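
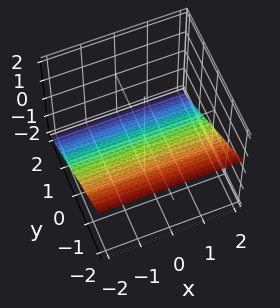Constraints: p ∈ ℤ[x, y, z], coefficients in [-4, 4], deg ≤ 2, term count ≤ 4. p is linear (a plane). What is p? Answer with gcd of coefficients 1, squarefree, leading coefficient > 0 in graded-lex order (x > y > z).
2*y + 3*z + 2

(a) The degree is 1 — the surface is flat (a plane).
(b) Checking where it meets the axes: the surface avoids every integer x-axis point in the box; it meets the y-axis at y = -1 (among the integer gridlines).
(c) Solving for integer coefficients yields p as stated.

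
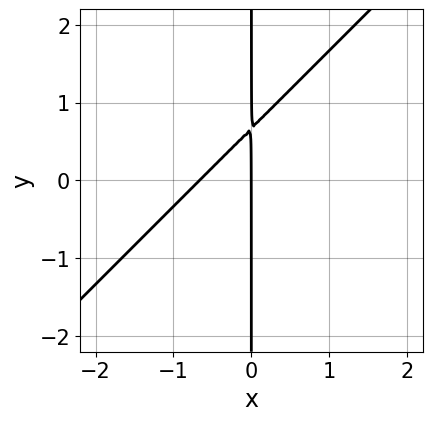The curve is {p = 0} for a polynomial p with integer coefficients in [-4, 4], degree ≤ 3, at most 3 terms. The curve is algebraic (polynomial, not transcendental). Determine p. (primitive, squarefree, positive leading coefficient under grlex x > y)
3*x^2 - 3*x*y + 2*x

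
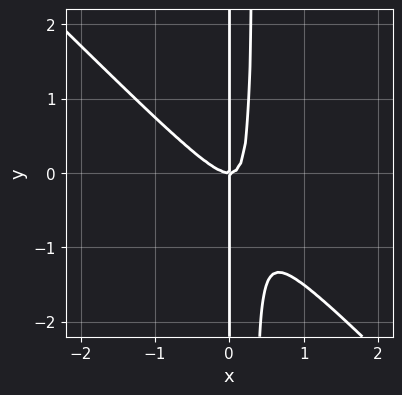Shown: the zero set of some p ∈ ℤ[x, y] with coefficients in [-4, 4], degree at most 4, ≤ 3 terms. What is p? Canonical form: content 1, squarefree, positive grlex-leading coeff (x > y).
1. Degree: the shape is more complex than any degree-2 curve, so deg p = 3.
2. Reading off the gridlines: the visible y-axis segment lies entirely on the curve; it crosses the x-axis at the gridline x = 0.
3. Putting this together gives p.

3*x^3 + 3*x^2*y - x*y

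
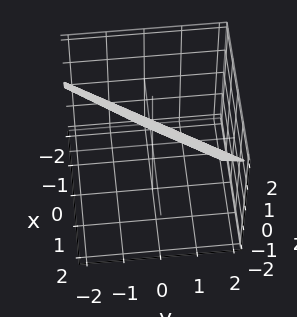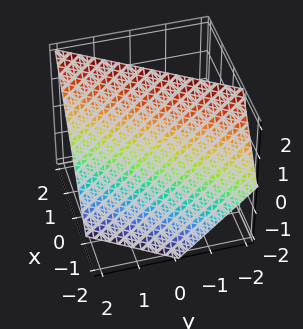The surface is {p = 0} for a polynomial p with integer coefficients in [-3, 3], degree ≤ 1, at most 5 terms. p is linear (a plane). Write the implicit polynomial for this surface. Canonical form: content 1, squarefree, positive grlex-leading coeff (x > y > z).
First, deg p = 1. Every cross-section is a straight line — this is a plane.
Next, from the visible intercepts: it meets the y-axis at y = 1 (among the integer gridlines); it meets the z-axis at z = 1 (among the integer gridlines).
Finally, putting this together gives p.

3*x - 2*y - 2*z + 2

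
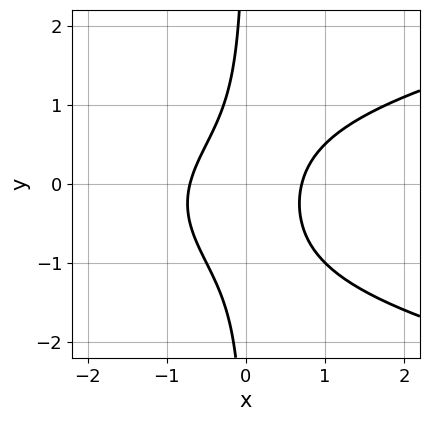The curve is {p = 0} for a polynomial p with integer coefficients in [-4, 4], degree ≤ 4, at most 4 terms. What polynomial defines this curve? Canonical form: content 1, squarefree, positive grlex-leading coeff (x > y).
(a) deg p = 3. No degree-2 curve has this shape.
(b) Observable constraints: the curve avoids every integer y-axis point in the box.
(c) Putting this together gives p.

2*x*y^2 - 2*x^2 + x*y + 1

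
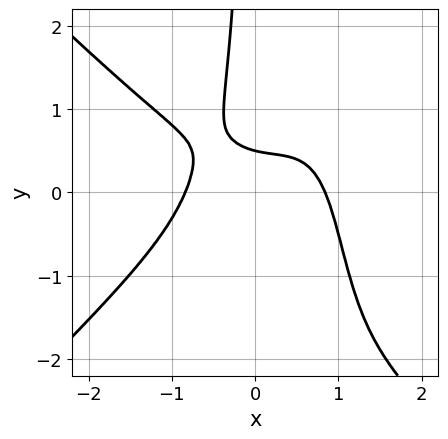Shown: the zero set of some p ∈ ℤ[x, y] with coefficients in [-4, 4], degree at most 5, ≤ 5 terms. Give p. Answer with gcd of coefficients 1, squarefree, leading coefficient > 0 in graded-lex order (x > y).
First, the degree is 4 — the shape is more complex than any degree-3 curve.
Finally, the integer polynomial consistent with all of this is the stated p.

2*x^4 - 2*x^2*y^2 + 2*x*y^2 + 2*y - 1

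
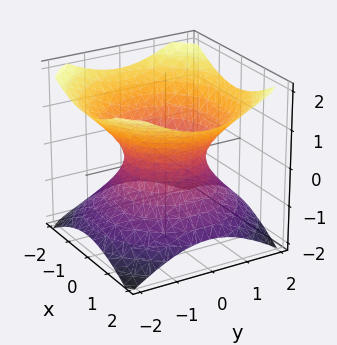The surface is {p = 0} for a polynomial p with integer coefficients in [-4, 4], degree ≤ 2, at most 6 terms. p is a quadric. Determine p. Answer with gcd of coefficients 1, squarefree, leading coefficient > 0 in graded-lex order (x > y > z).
2*x^2 + 2*y^2 - 3*z^2 - 2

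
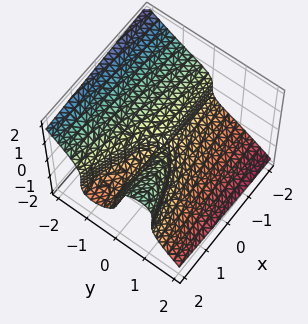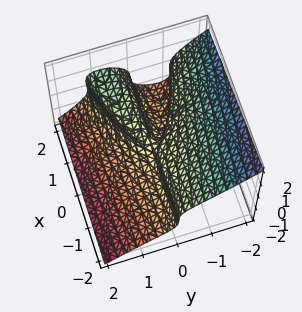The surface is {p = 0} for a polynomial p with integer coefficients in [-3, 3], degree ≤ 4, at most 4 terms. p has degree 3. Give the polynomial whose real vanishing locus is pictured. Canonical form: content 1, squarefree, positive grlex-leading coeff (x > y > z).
3*y^3 - 2*y*z^2 + 3*z^3 - 2*x*y

First, deg p = 3.
Then, reading off the gridlines: it meets the y-axis at y = 0 (among the integer gridlines); the visible x-axis segment lies entirely on the surface.
Finally, matching integer coefficients to the picture gives p.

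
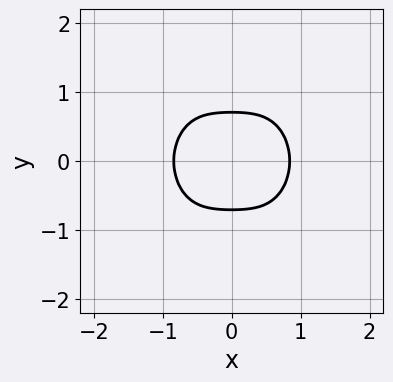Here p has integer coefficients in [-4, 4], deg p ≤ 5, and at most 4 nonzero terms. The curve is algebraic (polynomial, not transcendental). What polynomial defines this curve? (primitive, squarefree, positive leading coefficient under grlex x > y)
1. deg p = 4. A generic line meets the curve in up to 4 points.
2. Symmetries: mirror symmetry x ↦ −x ⇒ only even powers of x; it's symmetric under y → −y, forcing even powers of y.
3. Fitting integer coefficients to these (and the overall shape) gives p.

2*x^4 + x^2*y^2 + 2*y^2 - 1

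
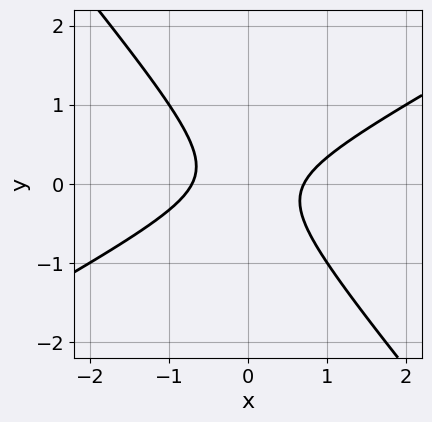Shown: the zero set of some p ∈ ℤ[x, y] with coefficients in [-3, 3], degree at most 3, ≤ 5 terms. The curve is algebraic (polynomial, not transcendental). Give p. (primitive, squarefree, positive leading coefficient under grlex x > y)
First, degree: a generic line meets the curve in up to 2 points, so deg p = 2.
Next, reading off the gridlines: no y-intercept at any integer in the box.
Finally, the integer polynomial consistent with all of this is the stated p.

2*x^2 - 2*x*y - 3*y^2 - 1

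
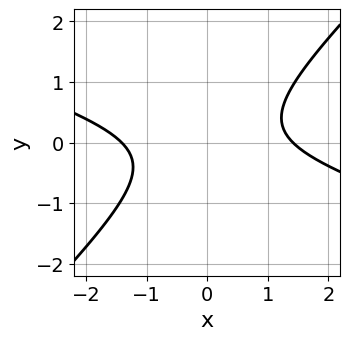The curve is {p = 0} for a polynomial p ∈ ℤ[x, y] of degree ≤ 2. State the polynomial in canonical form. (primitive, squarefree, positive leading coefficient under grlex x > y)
The degree is 2 — no degree-1 curve has this shape.
Against the integer gridlines: no y-intercept at any integer in the box.
These observations pin down the coefficients.

x^2 + 2*x*y - 3*y^2 - 2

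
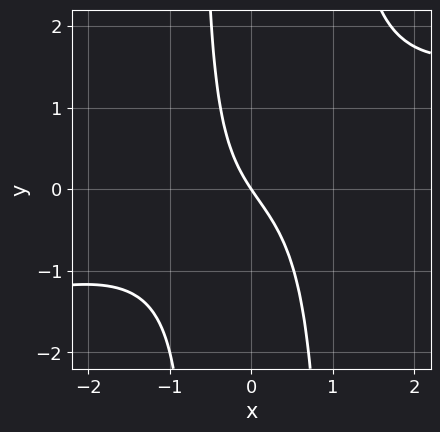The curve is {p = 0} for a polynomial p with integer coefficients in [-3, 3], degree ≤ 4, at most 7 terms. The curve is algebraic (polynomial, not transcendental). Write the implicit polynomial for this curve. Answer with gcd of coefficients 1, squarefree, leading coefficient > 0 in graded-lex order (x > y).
x^3 - 3*x^2*y + x*y + 3*x + 2*y

Degree: the shape is more complex than any degree-2 curve, so deg p = 3.
Checking where it meets the axes: one y-axis crossing is at y = 0; it crosses the x-axis at the gridline x = 0.
Solving for integer coefficients yields p as stated.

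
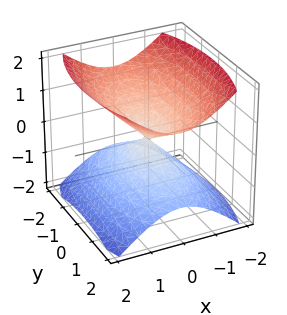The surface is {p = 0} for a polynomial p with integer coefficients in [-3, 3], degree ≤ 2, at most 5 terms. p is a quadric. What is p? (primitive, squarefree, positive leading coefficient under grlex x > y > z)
I count 2 distinct pieces. Treating them together as one polynomial.
The degree is 2 — a double cone through the origin; a quadric.
Symmetries: it's symmetric under y → −y, forcing even powers of y; it's symmetric under x → −x, forcing even powers of x; mirror symmetry z ↦ −z ⇒ only even powers of z.
From the visible intercepts: one x-axis crossing is at x = 0; it meets the z-axis at z = 0 (among the integer gridlines); it meets the y-axis at y = 0 (among the integer gridlines).
Solving for integer coefficients yields p as stated.

3*x^2 + y^2 - 3*z^2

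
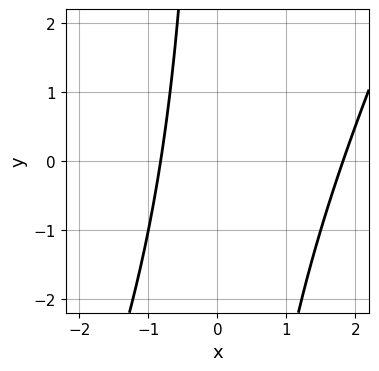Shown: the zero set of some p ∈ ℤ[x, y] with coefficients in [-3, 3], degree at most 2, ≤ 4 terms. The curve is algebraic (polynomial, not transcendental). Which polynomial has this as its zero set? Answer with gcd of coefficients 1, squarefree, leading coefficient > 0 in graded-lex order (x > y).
2*x^2 - x*y - 2*x - 3

The degree is 2 — no degree-1 curve has this shape.
From the axis intercepts and sections: no y-intercept at any integer in the box.
Assembling these constraints gives the stated polynomial.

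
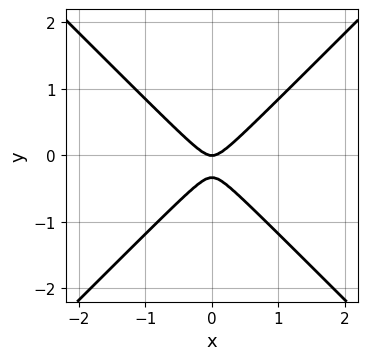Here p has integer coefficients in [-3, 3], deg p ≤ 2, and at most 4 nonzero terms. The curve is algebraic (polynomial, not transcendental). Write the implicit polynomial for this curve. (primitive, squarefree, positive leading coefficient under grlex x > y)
3*x^2 - 3*y^2 - y

(a) Degree: the shape is more complex than any degree-1 curve, so deg p = 2.
(b) Symmetries: the x ↦ −x reflection is a symmetry, so x appears only in even powers.
(c) From the axis intercepts and sections: it crosses the x-axis at the gridline x = 0; it crosses the y-axis at the gridline y = 0.
(d) Putting this together gives p.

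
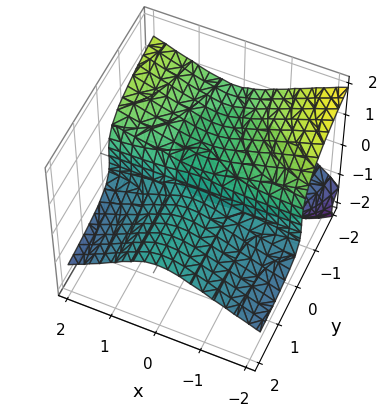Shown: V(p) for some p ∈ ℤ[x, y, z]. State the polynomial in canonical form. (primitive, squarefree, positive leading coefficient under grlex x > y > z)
2*x^2*y - x*y*z - 3*y*z^2 + 3*z^3 + 3*y*z

(a) There are 2 components.
(b) The degree is 3 — the shape is more complex than any degree-2 surface.
(c) From the visible intercepts: the visible x-axis segment lies entirely on the surface; the visible y-axis segment lies entirely on the surface; it crosses the z-axis at the gridline z = 0.
(d) The integer polynomial consistent with all of this is the stated p.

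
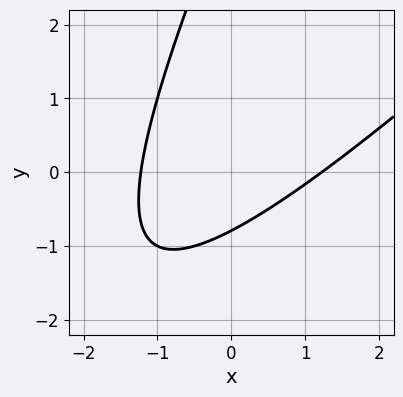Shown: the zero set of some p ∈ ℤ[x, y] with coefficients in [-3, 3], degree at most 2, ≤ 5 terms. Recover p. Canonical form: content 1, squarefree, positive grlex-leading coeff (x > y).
2*x^2 - 3*x*y + y^2 - 3*y - 3

Degree: the shape is more complex than any degree-1 curve, so deg p = 2.
Matching integer coefficients to the picture gives p.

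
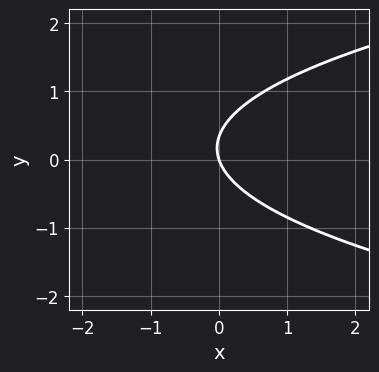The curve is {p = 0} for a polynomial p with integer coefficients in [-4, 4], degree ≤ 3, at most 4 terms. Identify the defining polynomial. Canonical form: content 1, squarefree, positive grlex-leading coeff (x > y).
1. The degree is 2 — no degree-1 curve has this shape.
2. From the axis intercepts and sections: one y-axis crossing is at y = 0; it crosses the x-axis at the gridline x = 0.
3. Assembling these constraints gives the stated polynomial.

3*y^2 - 3*x - y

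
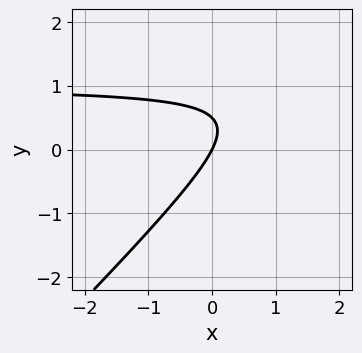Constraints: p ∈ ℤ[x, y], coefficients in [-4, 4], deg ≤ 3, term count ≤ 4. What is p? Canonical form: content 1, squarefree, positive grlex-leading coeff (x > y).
First, degree: the shape is more complex than any degree-1 curve, so deg p = 2.
Then, from the axis intercepts and sections: one y-axis crossing is at y = 0; it meets the x-axis at x = 0 (among the integer gridlines).
Finally, putting this together gives p.

2*x*y - 2*y^2 - 2*x + y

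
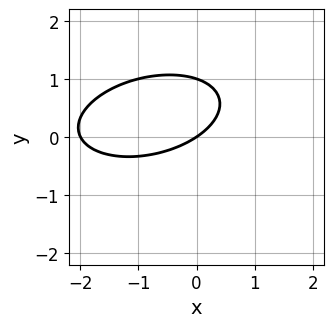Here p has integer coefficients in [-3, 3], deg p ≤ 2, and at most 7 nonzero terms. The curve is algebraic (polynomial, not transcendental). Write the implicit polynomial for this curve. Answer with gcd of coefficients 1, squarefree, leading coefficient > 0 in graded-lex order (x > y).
(a) Degree: a generic line meets the curve in up to 2 points, so deg p = 2.
(b) From the visible intercepts: the y-axis gridline crossings are at y ∈ {0, 1}; among the integer gridlines, it crosses the x-axis at x ∈ {-2, 0}.
(c) Matching integer coefficients to the picture gives p.

x^2 - x*y + 3*y^2 + 2*x - 3*y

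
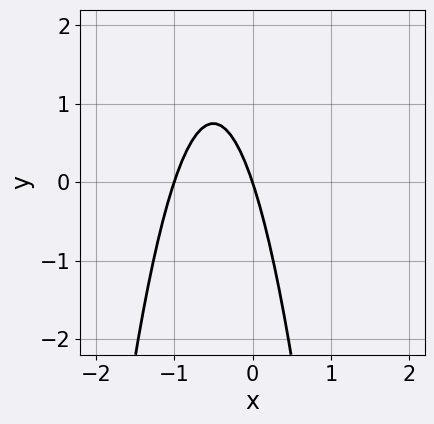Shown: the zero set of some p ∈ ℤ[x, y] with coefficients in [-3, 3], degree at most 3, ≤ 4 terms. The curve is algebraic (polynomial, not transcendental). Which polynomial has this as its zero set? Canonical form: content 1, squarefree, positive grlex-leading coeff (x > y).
1. The degree is 2 — no degree-1 curve has this shape.
2. Reading off the gridlines: it meets the y-axis at y = 0 (among the integer gridlines); among the integer gridlines, it crosses the x-axis at x ∈ {-1, 0}.
3. Together with the visible shape, these determine p as stated.

3*x^2 + 3*x + y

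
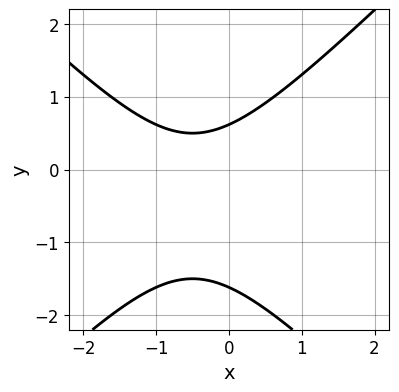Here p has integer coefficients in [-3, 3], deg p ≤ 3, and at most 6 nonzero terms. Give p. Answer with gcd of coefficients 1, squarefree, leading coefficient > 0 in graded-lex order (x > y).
x^2 - y^2 + x - y + 1

(a) The degree is 2 — no degree-1 curve has this shape.
(b) Observable constraints: no x-intercept at any integer in the box.
(c) Solving for integer coefficients yields p as stated.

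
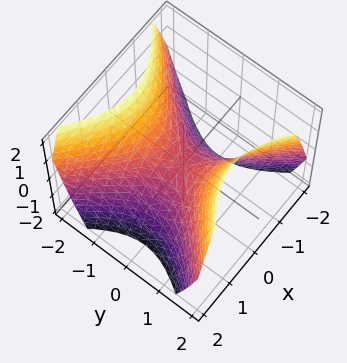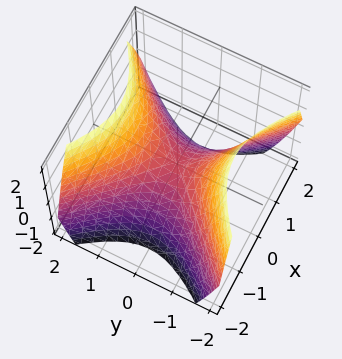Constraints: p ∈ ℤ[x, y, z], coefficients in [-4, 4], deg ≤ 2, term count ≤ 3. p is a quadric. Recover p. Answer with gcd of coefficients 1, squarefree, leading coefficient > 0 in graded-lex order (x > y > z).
1. Degree: a saddle surface; a quadric, so deg p = 2.
2. Symmetries: the y ↦ −y reflection is a symmetry, so y appears only in even powers; it's symmetric under x → −x, forcing even powers of x.
3. From the visible intercepts: it crosses the y-axis at the gridline y = 0; it meets the z-axis at z = 0 (among the integer gridlines); one x-axis crossing is at x = 0.
4. Fitting integer coefficients to these (and the overall shape) gives p.

x^2 - y^2 + z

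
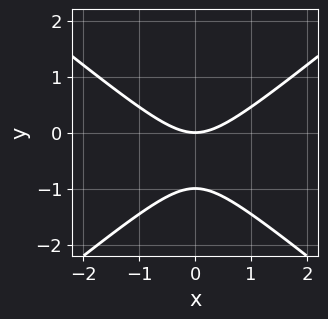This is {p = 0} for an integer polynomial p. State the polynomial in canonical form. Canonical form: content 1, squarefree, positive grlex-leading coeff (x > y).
2*x^2 - 3*y^2 - 3*y

First, deg p = 2. A generic line meets the curve in up to 2 points.
Next, symmetries: the x ↦ −x reflection is a symmetry, so x appears only in even powers.
Then, against the integer gridlines: it meets the x-axis at x = 0 (among the integer gridlines); the y-axis gridline crossings are at y ∈ {-1, 0}.
Finally, the integer polynomial consistent with all of this is the stated p.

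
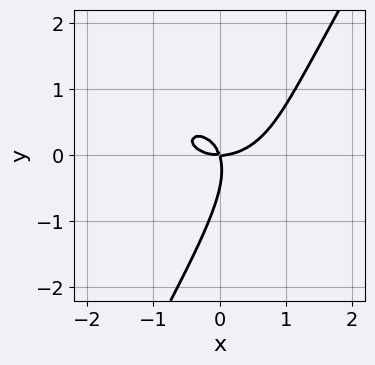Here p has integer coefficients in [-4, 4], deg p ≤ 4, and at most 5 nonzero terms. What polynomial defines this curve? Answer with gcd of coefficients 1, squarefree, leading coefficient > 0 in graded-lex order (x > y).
2*x^3 + 3*x*y^2 - 2*y^3 - 3*x*y - y^2

1. The degree is 3 — no degree-2 curve has this shape.
2. Checking where it meets the axes: it meets the y-axis at y = 0 (among the integer gridlines); it meets the x-axis at x = 0 (among the integer gridlines).
3. Solving for integer coefficients yields p as stated.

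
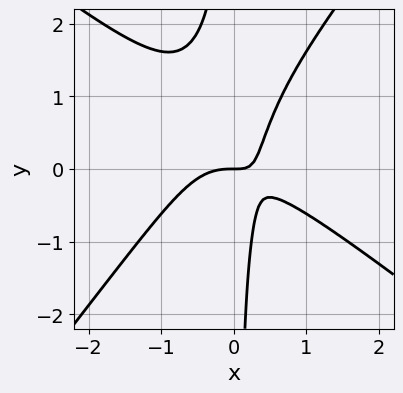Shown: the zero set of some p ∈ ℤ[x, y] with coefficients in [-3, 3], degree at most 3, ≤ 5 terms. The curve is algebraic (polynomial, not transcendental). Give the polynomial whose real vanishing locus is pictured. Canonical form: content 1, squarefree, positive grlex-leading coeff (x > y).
(a) deg p = 3. The shape is more complex than any degree-2 curve.
(b) Reading off the gridlines: it crosses the y-axis at the gridline y = 0; it crosses the x-axis at the gridline x = 0.
(c) These observations pin down the coefficients.

2*x^3 + x^2*y - 2*x*y^2 + 2*x*y - y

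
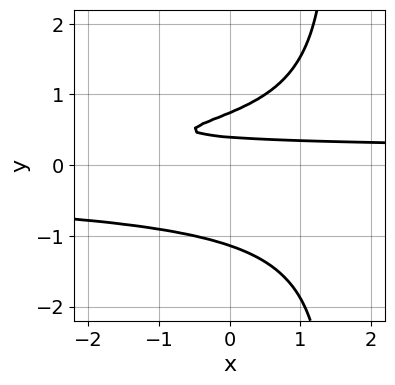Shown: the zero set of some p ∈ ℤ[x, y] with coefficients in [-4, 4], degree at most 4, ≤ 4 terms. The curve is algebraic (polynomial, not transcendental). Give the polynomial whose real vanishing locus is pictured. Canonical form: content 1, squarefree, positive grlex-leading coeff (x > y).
First, deg p = 4. A generic line meets the curve in up to 4 points.
Then, checking where it meets the axes: it misses every integer gridline on the x-axis.
Finally, putting this together gives p.

2*x*y^3 - 3*y^3 + 3*y - 1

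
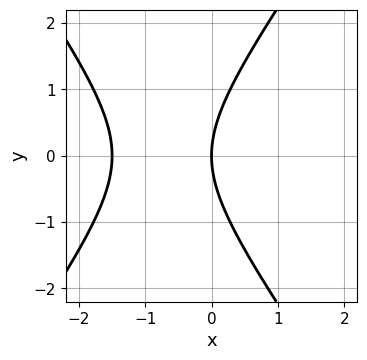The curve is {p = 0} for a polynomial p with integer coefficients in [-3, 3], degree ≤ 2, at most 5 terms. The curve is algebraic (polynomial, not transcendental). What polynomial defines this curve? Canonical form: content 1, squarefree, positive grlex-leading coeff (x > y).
2*x^2 - y^2 + 3*x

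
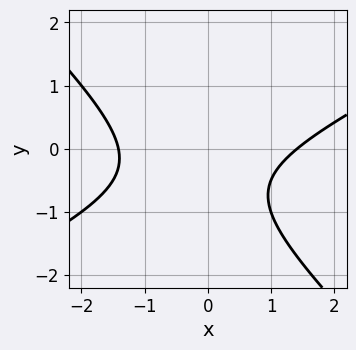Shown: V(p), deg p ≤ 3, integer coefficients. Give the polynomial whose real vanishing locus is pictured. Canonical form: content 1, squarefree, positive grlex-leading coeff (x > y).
x^2 - x*y - 2*y^2 - 2*y - 2

First, the degree is 2 — the shape is more complex than any degree-1 curve.
Next, observable constraints: it misses every integer gridline on the y-axis.
Finally, assembling these constraints gives the stated polynomial.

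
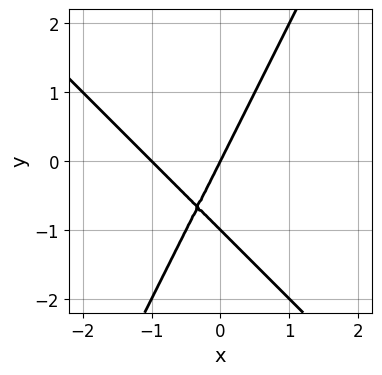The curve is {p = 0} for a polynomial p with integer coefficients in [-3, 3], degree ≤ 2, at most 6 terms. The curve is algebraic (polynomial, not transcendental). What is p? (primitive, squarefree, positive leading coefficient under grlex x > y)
2*x^2 + x*y - y^2 + 2*x - y

(a) The degree is 2 — the shape is more complex than any degree-1 curve.
(b) From the axis intercepts and sections: among the integer gridlines, it crosses the y-axis at y ∈ {-1, 0}; the x-axis gridline crossings are at x ∈ {-1, 0}.
(c) Matching integer coefficients to the picture gives p.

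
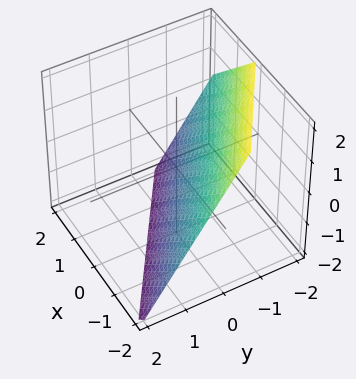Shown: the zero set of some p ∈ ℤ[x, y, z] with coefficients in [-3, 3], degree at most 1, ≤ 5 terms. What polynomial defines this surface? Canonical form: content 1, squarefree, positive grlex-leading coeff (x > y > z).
2*x + 3*y + 2*z + 2

First, degree: the surface is flat (a plane), so deg p = 1.
Then, against the integer gridlines: one x-axis crossing is at x = -1; it crosses the z-axis at the gridline z = -1.
Finally, assembling these constraints gives the stated polynomial.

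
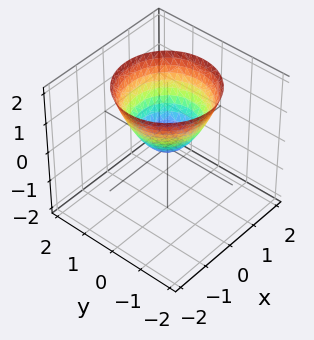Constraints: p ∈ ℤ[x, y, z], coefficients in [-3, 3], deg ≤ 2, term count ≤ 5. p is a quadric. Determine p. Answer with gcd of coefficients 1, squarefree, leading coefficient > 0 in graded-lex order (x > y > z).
Degree: a single bowl opening along one axis; a quadric, so deg p = 2.
By symmetry, every cross-section ⟂ z is a circle, so x, y appear only via x² + y².
Reading off the gridlines: it crosses the y-axis at the gridline y = 0; one z-axis crossing is at z = 0; it meets the x-axis at x = 0 (among the integer gridlines).
The integer polynomial consistent with all of this is the stated p.

x^2 + y^2 - z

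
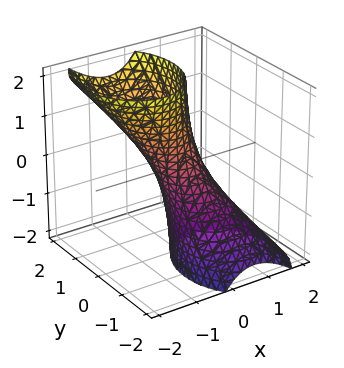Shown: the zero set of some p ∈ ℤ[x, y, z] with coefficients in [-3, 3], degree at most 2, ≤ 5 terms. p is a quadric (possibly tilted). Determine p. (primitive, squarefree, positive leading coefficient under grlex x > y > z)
3*x^2 + 2*x*z + 2*y^2 - 2*y*z - 1

First, deg p = 2.
Then, from the axis intercepts and sections: the surface avoids every integer z-axis point in the box.
Finally, assembling these constraints gives the stated polynomial.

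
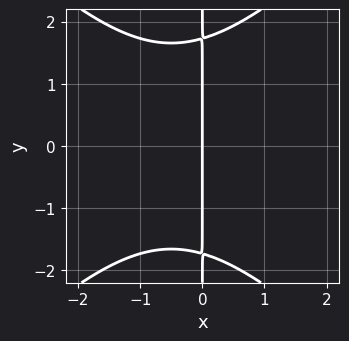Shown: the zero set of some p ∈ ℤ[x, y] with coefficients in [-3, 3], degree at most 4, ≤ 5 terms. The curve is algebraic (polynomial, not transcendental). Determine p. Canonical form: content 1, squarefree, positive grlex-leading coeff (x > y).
x^3 - x*y^2 + x^2 + 3*x

1. deg p = 3.
2. Symmetries: it's symmetric under y → −y, forcing even powers of y.
3. From the visible intercepts: one x-axis crossing is at x = 0; every point of the y-axis in the box is on the curve.
4. Fitting integer coefficients to these (and the overall shape) gives p.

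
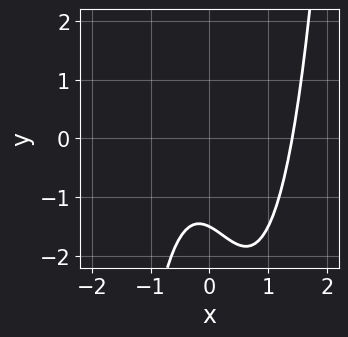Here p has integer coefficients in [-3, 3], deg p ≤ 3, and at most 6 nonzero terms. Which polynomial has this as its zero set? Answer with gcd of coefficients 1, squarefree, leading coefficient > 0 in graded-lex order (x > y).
3*x^3 - 2*x^2 - x - 2*y - 3

1. deg p = 3. The shape is more complex than any degree-2 curve.
2. Solving for integer coefficients yields p as stated.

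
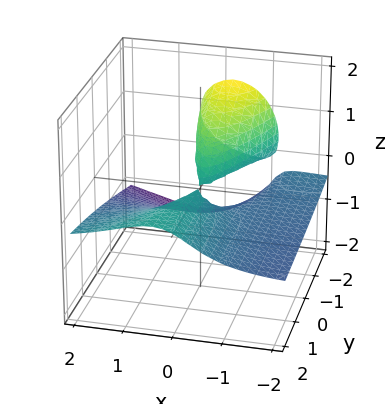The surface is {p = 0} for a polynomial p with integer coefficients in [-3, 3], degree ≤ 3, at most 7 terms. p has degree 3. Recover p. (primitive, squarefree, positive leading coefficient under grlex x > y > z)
3*x^2*z + 2*z^3 + 2*x^2 - x*y + 2*y*z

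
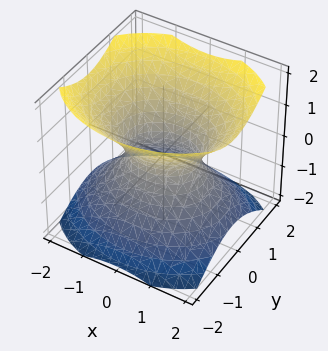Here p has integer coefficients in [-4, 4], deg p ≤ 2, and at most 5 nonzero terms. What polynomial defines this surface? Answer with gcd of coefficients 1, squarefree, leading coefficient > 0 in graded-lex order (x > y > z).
2*x^2 + 3*y^2 - 3*z^2 - 2

(a) The degree is 2 — an hourglass — one-sheet hyperboloid; a quadric.
(b) Symmetries: the y ↦ −y reflection is a symmetry, so y appears only in even powers; mirror symmetry z ↦ −z ⇒ only even powers of z; it's symmetric under x → −x, forcing even powers of x.
(c) From the visible intercepts: it misses every integer gridline on the z-axis; the x-axis gridline crossings are at x ∈ {-1, 1}.
(d) These observations pin down the coefficients.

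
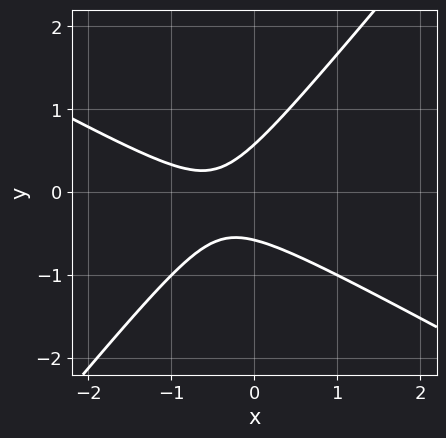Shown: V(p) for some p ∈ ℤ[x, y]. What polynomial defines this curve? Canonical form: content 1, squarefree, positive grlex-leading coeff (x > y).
Degree: a generic line meets the curve in up to 2 points, so deg p = 2.
Observable constraints: it misses every integer gridline on the x-axis.
Fitting integer coefficients to these (and the overall shape) gives p.

2*x^2 + 2*x*y - 3*y^2 + 2*x + 1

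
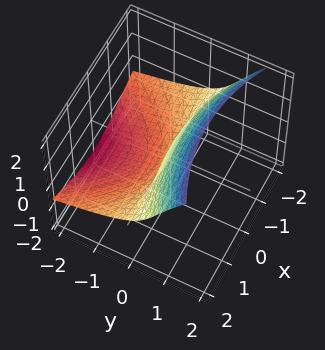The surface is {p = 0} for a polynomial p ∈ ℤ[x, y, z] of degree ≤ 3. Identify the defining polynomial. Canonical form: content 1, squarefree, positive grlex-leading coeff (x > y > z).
x^2*z - 2*y*z^2 + 2*z^3 - 3*y*z - 3*y

Degree: a generic line meets the surface in up to 3 points, so deg p = 3.
Observable constraints: it crosses the z-axis at the gridline z = 0; it crosses the y-axis at the gridline y = 0.
Together with the visible shape, these determine p as stated. Check: (1, 0, 0) on the x-axis lies on the surface, and p(1, 0, 0) = 0. ✓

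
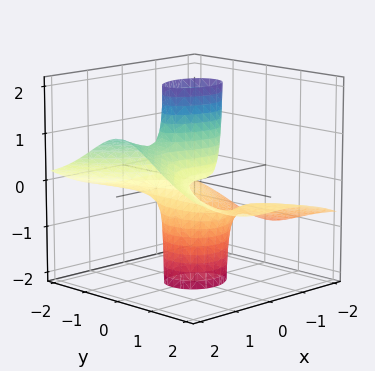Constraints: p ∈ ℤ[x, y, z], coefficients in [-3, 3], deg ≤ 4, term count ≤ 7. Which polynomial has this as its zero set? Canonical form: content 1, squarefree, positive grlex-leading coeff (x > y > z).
The degree is 3 — the shape is more complex than any degree-2 surface.
From the axis intercepts and sections: it crosses the z-axis at the gridline z = 0; it meets the x-axis at x = 0 (among the integer gridlines); it crosses the y-axis at the gridline y = 0.
Putting this together gives p.

x^3 - 2*x^2*z - 3*y^2*z - y^2 + z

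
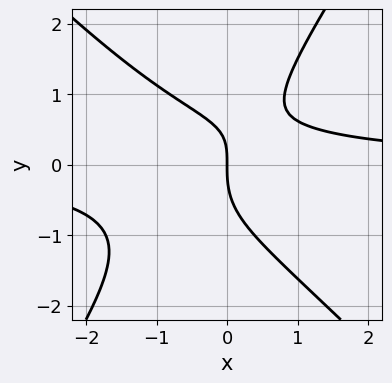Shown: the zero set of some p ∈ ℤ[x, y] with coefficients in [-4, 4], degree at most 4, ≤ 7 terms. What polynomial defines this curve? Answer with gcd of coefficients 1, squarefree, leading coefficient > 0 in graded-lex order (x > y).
3*x^2*y + x*y^2 - 2*y^3 + 2*x*y - 3*x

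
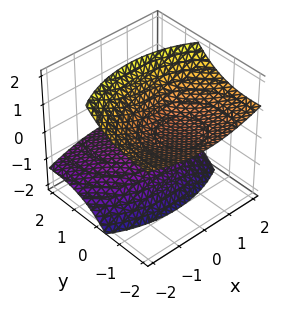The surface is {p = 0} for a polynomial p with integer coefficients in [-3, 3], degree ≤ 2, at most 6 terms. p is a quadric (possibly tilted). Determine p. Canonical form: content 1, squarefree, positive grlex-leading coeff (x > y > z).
x^2 + y^2 + 3*y*z - 2*z^2 + 2

First, I count 2 distinct pieces. Treating them together as one polynomial.
Next, degree: no degree-1 surface has this shape, so deg p = 2.
Next, reading off the gridlines: among the integer gridlines, it crosses the z-axis at z ∈ {-1, 1}; the surface avoids every integer y-axis point in the box; no x-intercept at any integer in the box.
Finally, solving for integer coefficients yields p as stated.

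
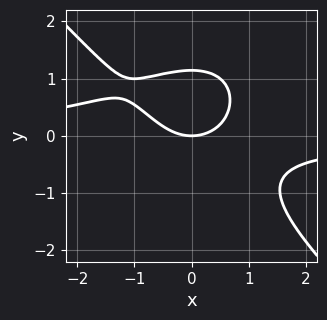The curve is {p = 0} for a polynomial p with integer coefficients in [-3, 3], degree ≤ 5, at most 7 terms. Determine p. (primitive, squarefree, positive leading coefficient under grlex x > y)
2*x^3*y + 2*y^4 + x^2*y + 2*x^2 - 3*y

The degree is 4 — a generic line meets the curve in up to 4 points.
From the axis intercepts and sections: one x-axis crossing is at x = 0; it meets the y-axis at y = 0 (among the integer gridlines).
Assembling these constraints gives the stated polynomial.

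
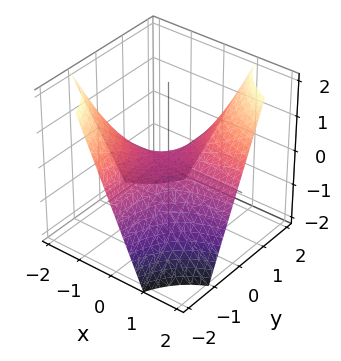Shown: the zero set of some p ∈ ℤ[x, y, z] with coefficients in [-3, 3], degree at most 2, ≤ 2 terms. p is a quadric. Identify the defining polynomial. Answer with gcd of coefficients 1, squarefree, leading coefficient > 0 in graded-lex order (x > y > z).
1. deg p = 2. A hyperbolic paraboloid; a quadric.
2. From the visible intercepts: every point of the y-axis in the box is on the surface; every point of the x-axis in the box is on the surface; it meets the z-axis at z = 0 (among the integer gridlines).
3. Putting this together gives p.

x*y - z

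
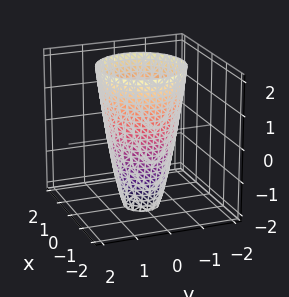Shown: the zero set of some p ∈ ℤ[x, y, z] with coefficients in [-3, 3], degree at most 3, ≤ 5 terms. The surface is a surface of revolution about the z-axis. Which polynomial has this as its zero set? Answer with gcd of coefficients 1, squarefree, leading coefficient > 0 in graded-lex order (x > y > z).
1. The degree is 2 — a generic line meets the surface in up to 2 points.
2. Symmetries: the surface is invariant under rotation about z: p = q(x² + y², z).
3. Observable constraints: the x-axis gridline crossings are at x ∈ {-1, 1}; it misses every integer gridline on the z-axis.
4. Fitting integer coefficients to these (and the overall shape) gives p. Check: (0, 1, 0) on the y-axis lies on the surface, and p(0, 1, 0) = 0. ✓

3*x^2 + 3*y^2 - z - 3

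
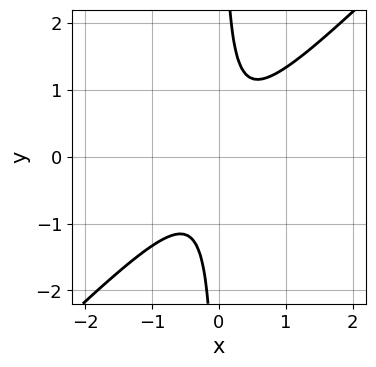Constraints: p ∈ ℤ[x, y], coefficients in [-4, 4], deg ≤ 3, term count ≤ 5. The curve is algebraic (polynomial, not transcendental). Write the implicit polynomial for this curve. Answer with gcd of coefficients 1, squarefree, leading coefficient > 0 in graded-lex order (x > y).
deg p = 2. The shape is more complex than any degree-1 curve.
Observable constraints: it misses every integer gridline on the x-axis; no y-intercept at any integer in the box.
The integer polynomial consistent with all of this is the stated p.

3*x^2 - 3*x*y + 1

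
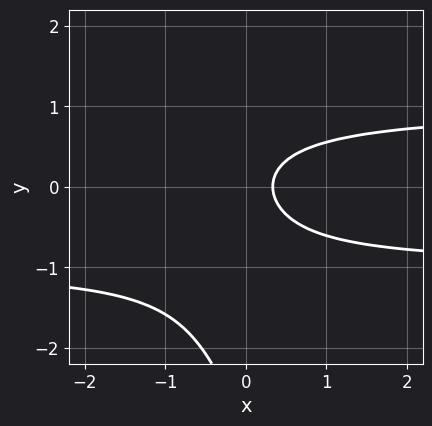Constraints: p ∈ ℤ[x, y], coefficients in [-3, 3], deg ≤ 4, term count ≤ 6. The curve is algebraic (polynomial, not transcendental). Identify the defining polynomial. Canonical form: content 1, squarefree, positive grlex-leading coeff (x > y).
3*x*y^2 + y^3 + 3*y^2 - 3*x + 1

First, deg p = 3. The shape is more complex than any degree-2 curve.
Then, from the axis intercepts and sections: the curve avoids every integer y-axis point in the box.
Finally, solving for integer coefficients yields p as stated.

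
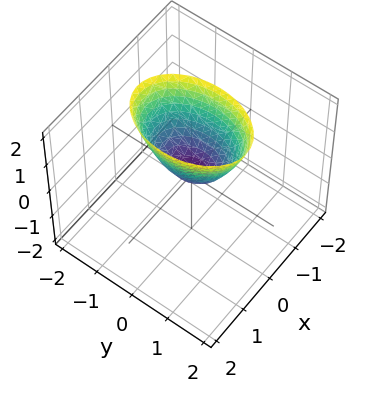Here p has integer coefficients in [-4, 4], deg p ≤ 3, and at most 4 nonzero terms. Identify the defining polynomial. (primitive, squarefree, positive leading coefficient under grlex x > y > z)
(a) Degree: a paraboloid; a quadric, so deg p = 2.
(b) Symmetries: mirror symmetry x ↦ −x ⇒ only even powers of x; mirror symmetry y ↦ −y ⇒ only even powers of y.
(c) From the visible intercepts: it meets the z-axis at z = 0 (among the integer gridlines); it meets the y-axis at y = 0 (among the integer gridlines); one x-axis crossing is at x = 0.
(d) Solving for integer coefficients yields p as stated.

2*x^2 + y^2 - z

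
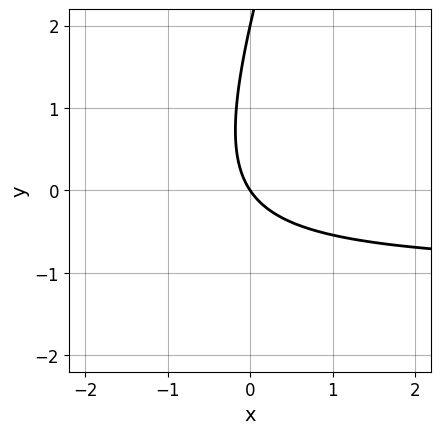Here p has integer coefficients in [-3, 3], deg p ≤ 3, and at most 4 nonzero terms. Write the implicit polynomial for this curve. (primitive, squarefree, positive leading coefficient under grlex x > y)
3*x*y - y^2 + 3*x + 2*y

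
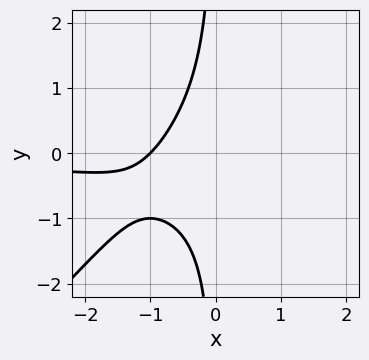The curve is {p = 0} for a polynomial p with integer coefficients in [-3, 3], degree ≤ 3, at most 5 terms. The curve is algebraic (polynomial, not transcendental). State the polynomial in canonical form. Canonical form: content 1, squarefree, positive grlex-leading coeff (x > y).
x^2*y - x*y^2 - x - 1

deg p = 3.
Checking where it meets the axes: it misses every integer gridline on the y-axis; it crosses the x-axis at the gridline x = -1.
These observations pin down the coefficients.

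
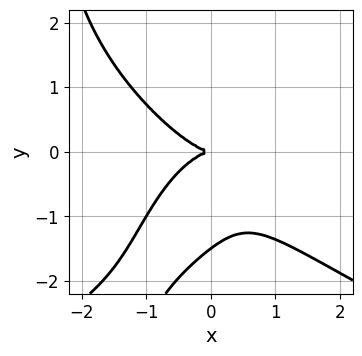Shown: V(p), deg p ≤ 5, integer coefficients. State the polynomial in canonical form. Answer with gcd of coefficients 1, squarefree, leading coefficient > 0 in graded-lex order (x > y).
x*y^3 + 2*x^3 + 2*y^3 + 3*y^2

1. The degree is 4 — no degree-3 curve has this shape.
2. Reading off the gridlines: it meets the x-axis at x = 0 (among the integer gridlines); it meets the y-axis at y = 0 (among the integer gridlines).
3. These observations pin down the coefficients.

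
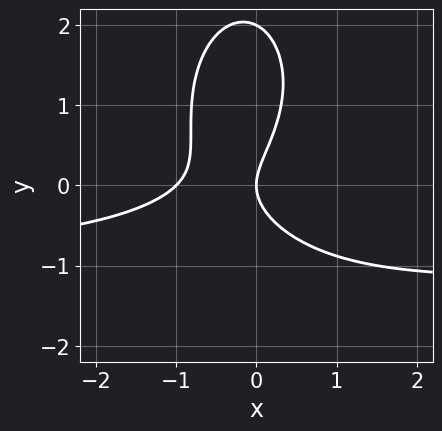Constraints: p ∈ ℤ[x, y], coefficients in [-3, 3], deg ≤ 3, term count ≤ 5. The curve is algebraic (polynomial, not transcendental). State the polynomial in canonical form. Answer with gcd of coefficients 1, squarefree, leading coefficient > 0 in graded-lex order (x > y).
First, degree: no degree-2 curve has this shape, so deg p = 3.
Then, from the visible intercepts: among the integer gridlines, it crosses the y-axis at y ∈ {0, 2}; the x-axis gridline crossings are at x ∈ {-1, 0}.
Finally, assembling these constraints gives the stated polynomial.

2*x^2*y + y^3 + 2*x^2 - 2*y^2 + 2*x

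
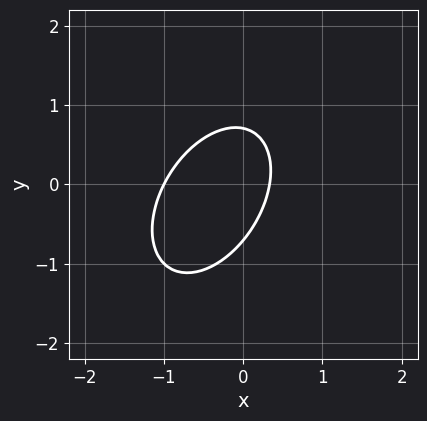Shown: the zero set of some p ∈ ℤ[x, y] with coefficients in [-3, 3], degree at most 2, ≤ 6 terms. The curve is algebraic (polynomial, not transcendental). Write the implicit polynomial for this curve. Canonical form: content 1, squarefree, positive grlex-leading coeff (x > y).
3*x^2 - 2*x*y + 2*y^2 + 2*x - 1

Degree: the shape is more complex than any degree-1 curve, so deg p = 2.
Observable constraints: it meets the x-axis at x = -1 (among the integer gridlines).
Solving for integer coefficients yields p as stated.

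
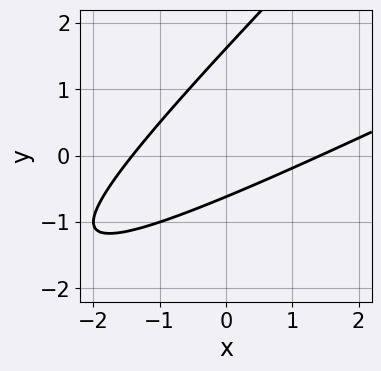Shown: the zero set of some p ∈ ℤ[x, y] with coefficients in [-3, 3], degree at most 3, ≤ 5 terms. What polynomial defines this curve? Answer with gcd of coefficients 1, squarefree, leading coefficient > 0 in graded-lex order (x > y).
x^2 - 3*x*y + 2*y^2 - 2*y - 2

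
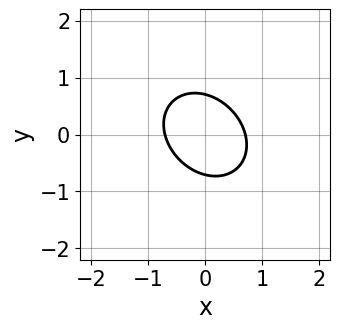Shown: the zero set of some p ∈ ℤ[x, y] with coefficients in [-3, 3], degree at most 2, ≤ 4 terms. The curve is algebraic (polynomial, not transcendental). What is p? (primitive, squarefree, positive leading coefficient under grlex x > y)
2*x^2 + x*y + 2*y^2 - 1

1. deg p = 2. The shape is more complex than any degree-1 curve.
2. Solving for integer coefficients yields p as stated.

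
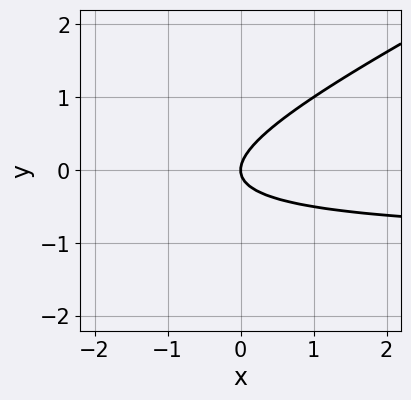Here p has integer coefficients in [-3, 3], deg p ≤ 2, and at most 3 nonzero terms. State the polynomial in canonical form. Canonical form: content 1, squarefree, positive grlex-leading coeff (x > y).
x*y - 2*y^2 + x

(a) The degree is 2 — a generic line meets the curve in up to 2 points.
(b) From the visible intercepts: it meets the x-axis at x = 0 (among the integer gridlines); one y-axis crossing is at y = 0.
(c) These observations pin down the coefficients.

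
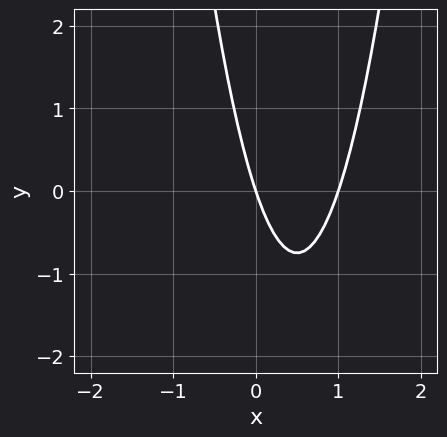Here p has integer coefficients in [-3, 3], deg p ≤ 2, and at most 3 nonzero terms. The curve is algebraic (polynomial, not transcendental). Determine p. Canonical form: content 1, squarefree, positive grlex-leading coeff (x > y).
(a) Degree: no degree-1 curve has this shape, so deg p = 2.
(b) Observable constraints: it crosses the y-axis at the gridline y = 0; among the integer gridlines, it crosses the x-axis at x ∈ {0, 1}.
(c) Assembling these constraints gives the stated polynomial.

3*x^2 - 3*x - y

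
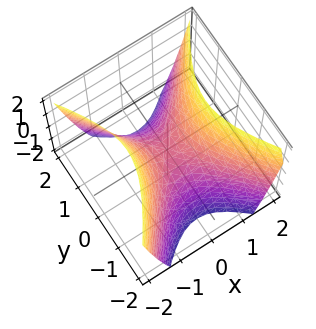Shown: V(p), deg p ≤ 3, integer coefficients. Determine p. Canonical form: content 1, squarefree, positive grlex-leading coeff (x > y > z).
3*x^2 - 2*y^2 - 2*z

First, degree: a hyperbolic paraboloid; a quadric, so deg p = 2.
Then, symmetries: mirror symmetry x ↦ −x ⇒ only even powers of x; the y ↦ −y reflection is a symmetry, so y appears only in even powers.
Next, observable constraints: one z-axis crossing is at z = 0; it crosses the x-axis at the gridline x = 0.
Finally, assembling these constraints gives the stated polynomial.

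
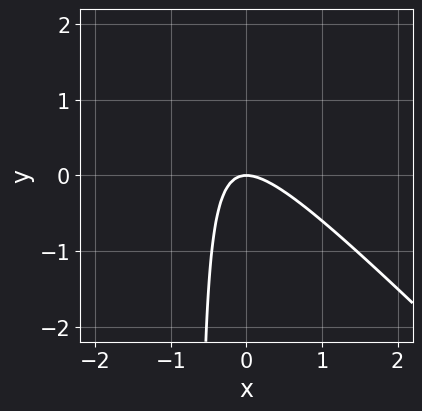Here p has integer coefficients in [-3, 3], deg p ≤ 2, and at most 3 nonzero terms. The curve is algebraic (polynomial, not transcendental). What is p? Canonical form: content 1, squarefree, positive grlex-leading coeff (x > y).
3*x^2 + 3*x*y + 2*y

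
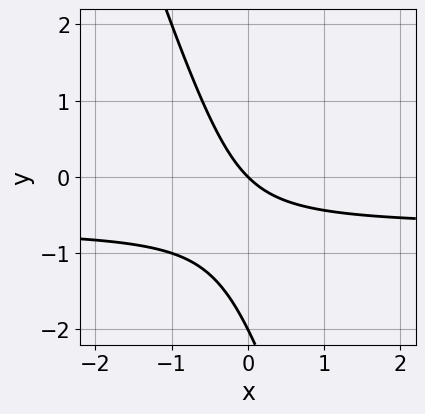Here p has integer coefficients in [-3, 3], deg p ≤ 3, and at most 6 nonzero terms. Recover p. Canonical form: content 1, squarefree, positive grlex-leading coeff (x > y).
(a) deg p = 2.
(b) Against the integer gridlines: one x-axis crossing is at x = 0; the y-axis gridline crossings are at y ∈ {-2, 0}.
(c) The integer polynomial consistent with all of this is the stated p.

3*x*y + y^2 + 2*x + 2*y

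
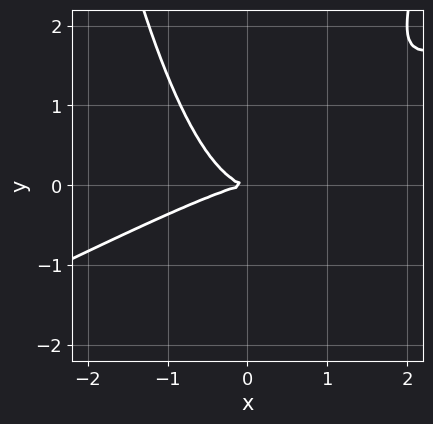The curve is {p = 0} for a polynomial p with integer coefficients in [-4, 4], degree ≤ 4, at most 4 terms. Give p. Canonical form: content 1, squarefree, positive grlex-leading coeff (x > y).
deg p = 3.
Checking where it meets the axes: it meets the x-axis at x = 0 (among the integer gridlines); it meets the y-axis at y = 0 (among the integer gridlines).
Together with the visible shape, these determine p as stated.

x^3 - 2*x^2*y + 2*y^2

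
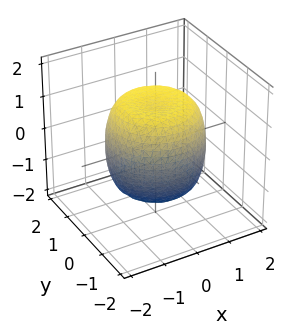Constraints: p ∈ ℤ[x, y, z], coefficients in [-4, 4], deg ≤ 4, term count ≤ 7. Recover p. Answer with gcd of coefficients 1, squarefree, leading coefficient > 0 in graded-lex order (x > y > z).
2*x^4 + 4*x^2*y^2 + 2*y^4 - 2*x^2 - 2*y^2 + 2*z^2 - 3

The degree is 4 — no degree-3 surface has this shape.
Symmetries: rotational symmetry about the z-axis ⇒ p depends on x, y only through x² + y².
Checking where it meets the axes: a circular section at z = 0 has radius between 1 and 2.
Assembling these constraints gives the stated polynomial.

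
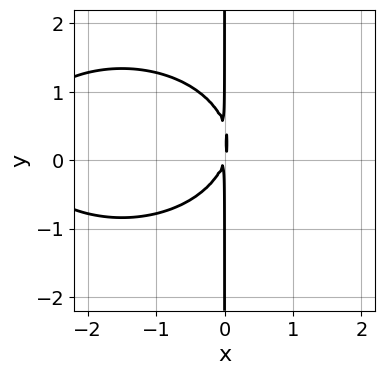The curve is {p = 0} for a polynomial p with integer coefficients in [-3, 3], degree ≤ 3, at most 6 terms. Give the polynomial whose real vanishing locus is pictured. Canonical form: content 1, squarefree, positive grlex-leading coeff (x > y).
Degree: no degree-2 curve has this shape, so deg p = 3.
From the visible intercepts: the visible y-axis segment lies entirely on the curve.
Together with the visible shape, these determine p as stated.

x^3 + 2*x*y^2 + 3*x^2 - x*y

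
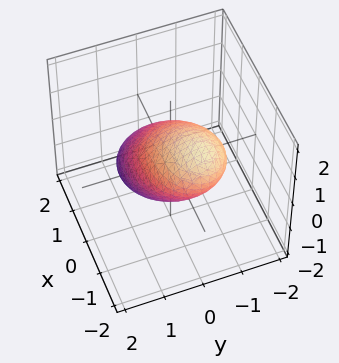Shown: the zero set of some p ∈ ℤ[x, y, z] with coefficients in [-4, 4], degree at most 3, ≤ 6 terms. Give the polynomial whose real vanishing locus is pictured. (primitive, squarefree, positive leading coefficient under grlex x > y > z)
2*x^2 + 3*x*z + 3*y^2 + 2*y*z + 3*z^2 - 3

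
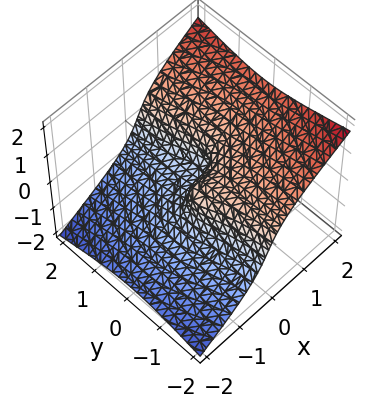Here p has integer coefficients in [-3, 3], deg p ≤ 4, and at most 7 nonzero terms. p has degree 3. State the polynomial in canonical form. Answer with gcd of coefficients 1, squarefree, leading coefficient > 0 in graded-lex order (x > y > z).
(a) The degree is 3 — the shape is more complex than any degree-2 surface.
(b) From the visible intercepts: it crosses the y-axis at the gridline y = 0; it crosses the x-axis at the gridline x = 0; it meets the z-axis at z = 0 (among the integer gridlines).
(c) These observations pin down the coefficients.

x^3 + 2*x*y^2 - y^2*z - 3*z^3 - y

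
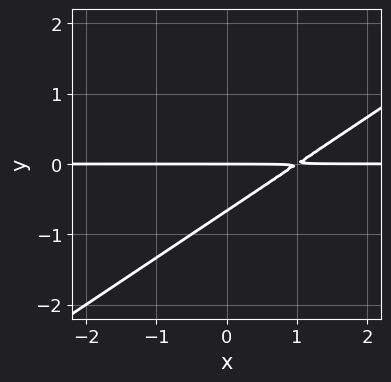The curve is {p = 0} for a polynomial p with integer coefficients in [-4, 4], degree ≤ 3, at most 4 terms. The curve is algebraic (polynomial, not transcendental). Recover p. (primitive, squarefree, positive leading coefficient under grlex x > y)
(a) deg p = 2. No degree-1 curve has this shape.
(b) Against the integer gridlines: the visible x-axis segment lies entirely on the curve; it crosses the y-axis at the gridline y = 0.
(c) Solving for integer coefficients yields p as stated.

2*x*y - 3*y^2 - 2*y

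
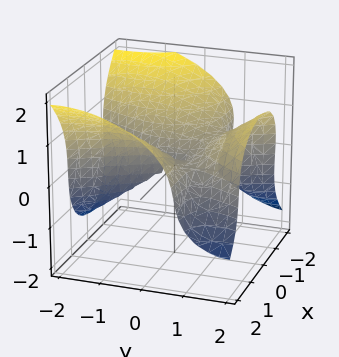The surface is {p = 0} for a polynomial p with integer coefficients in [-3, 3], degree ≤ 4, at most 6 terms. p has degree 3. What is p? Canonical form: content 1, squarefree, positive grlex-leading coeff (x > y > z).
1. The degree is 3 — the shape is more complex than any degree-2 surface.
2. Against the integer gridlines: it meets the x-axis at x = 0 (among the integer gridlines); it meets the z-axis at z = 0 (among the integer gridlines); it crosses the y-axis at the gridline y = 0.
3. Assembling these constraints gives the stated polynomial.

3*x^2*y - y^3 + 3*z^3 - 2*x^2 + x*z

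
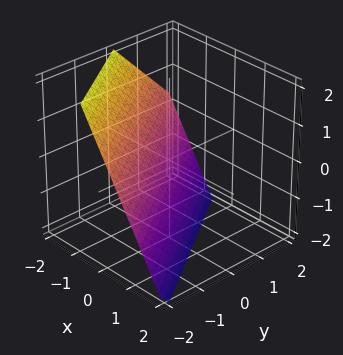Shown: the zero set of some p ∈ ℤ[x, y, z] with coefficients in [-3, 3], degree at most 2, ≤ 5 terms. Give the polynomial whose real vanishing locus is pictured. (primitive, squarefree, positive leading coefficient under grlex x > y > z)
1. Degree: the surface is flat (a plane), so deg p = 1.
2. Against the integer gridlines: one z-axis crossing is at z = -1; it meets the y-axis at y = -1 (among the integer gridlines).
3. These observations pin down the coefficients.

3*x + 2*y + 2*z + 2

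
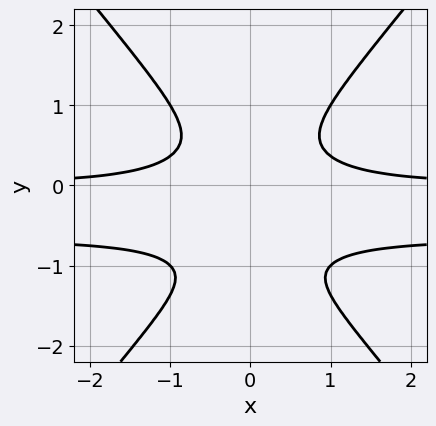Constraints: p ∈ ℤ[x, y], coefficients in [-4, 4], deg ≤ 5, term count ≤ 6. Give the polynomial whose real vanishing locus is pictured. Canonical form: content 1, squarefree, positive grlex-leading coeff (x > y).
3*x^2*y^2 - 2*y^4 + 2*x^2*y - 2*y^3 - 1

Degree: the shape is more complex than any degree-3 curve, so deg p = 4.
Symmetries: mirror symmetry x ↦ −x ⇒ only even powers of x.
Reading off the gridlines: it misses every integer gridline on the y-axis; no x-intercept at any integer in the box.
Together with the visible shape, these determine p as stated.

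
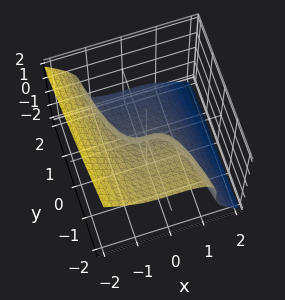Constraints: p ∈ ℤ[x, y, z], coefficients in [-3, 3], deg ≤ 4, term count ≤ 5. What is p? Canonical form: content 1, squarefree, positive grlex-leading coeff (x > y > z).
x^3 + z^3 + y

First, the degree is 3 — a generic line meets the surface in up to 3 points.
Next, from the axis intercepts and sections: it crosses the y-axis at the gridline y = 0; it crosses the x-axis at the gridline x = 0.
Finally, these observations pin down the coefficients.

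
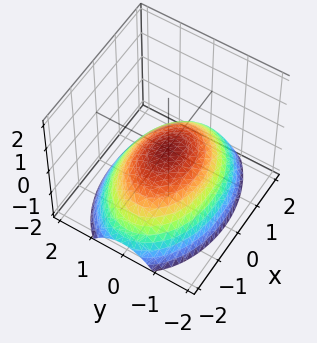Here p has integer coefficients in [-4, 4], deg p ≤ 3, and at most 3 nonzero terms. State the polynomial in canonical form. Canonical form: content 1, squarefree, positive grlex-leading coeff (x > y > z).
The degree is 2 — a paraboloid; a quadric.
Symmetries: mirror symmetry x ↦ −x ⇒ only even powers of x; it's symmetric under y → −y, forcing even powers of y.
Observable constraints: it crosses the z-axis at the gridline z = 0; it meets the x-axis at x = 0 (among the integer gridlines); it crosses the y-axis at the gridline y = 0.
Putting this together gives p.

x^2 + 2*y^2 + 3*z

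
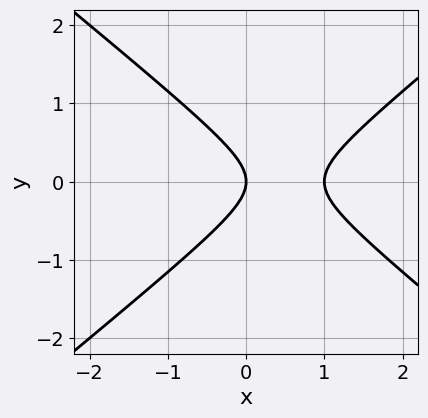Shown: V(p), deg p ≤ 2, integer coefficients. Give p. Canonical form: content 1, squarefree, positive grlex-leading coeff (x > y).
1. The degree is 2 — the shape is more complex than any degree-1 curve.
2. Symmetries: mirror symmetry y ↦ −y ⇒ only even powers of y.
3. Reading off the gridlines: it meets the y-axis at y = 0 (among the integer gridlines); among the integer gridlines, it crosses the x-axis at x ∈ {0, 1}.
4. Fitting integer coefficients to these (and the overall shape) gives p.

2*x^2 - 3*y^2 - 2*x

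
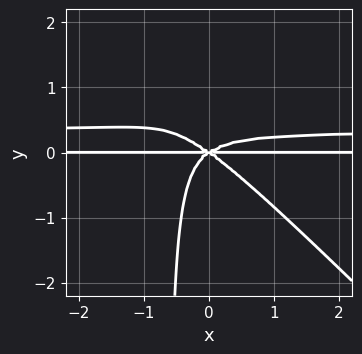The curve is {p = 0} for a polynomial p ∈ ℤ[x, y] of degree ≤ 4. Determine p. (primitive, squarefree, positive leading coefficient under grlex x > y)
The degree is 4 — the shape is more complex than any degree-3 curve.
Checking where it meets the axes: one y-axis crossing is at y = 0; every point of the x-axis in the box is on the curve.
Solving for integer coefficients yields p as stated.

3*x^2*y^2 + 3*x*y^3 - x^2*y + 2*y^3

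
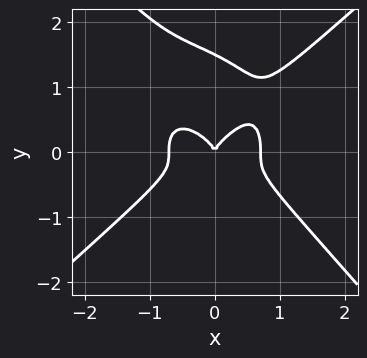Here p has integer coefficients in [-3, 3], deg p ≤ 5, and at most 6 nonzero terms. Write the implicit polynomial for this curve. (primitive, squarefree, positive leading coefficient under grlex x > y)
2*x^4 - x*y^3 - 2*y^4 + 3*y^3 - x^2

1. The degree is 4 — a generic line meets the curve in up to 4 points.
2. Reading off the gridlines: one y-axis crossing is at y = 0; one x-axis crossing is at x = 0.
3. Matching integer coefficients to the picture gives p.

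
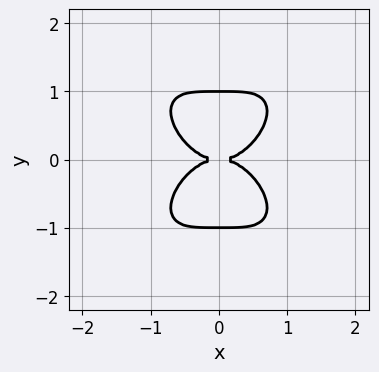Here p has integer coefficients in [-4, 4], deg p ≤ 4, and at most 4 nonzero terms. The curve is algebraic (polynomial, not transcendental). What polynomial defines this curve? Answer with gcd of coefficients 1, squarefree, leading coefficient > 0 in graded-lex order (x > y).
x^4 + y^4 - y^2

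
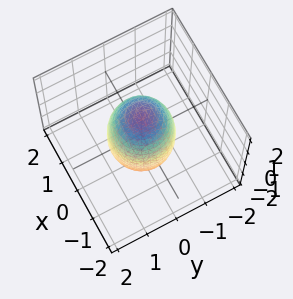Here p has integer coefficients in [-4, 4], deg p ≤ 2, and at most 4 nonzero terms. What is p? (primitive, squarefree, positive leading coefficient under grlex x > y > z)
3*x^2 + 3*y^2 + z^2 - 3

Degree: a closed, bounded, convex surface; a quadric, so deg p = 2.
Symmetries: rotational symmetry about the z-axis ⇒ p depends on x, y only through x² + y²; it's symmetric under z → −z, forcing even powers of z.
Observable constraints: among the integer gridlines, it crosses the y-axis at y ∈ {-1, 1}; the x-axis gridline crossings are at x ∈ {-1, 1}; a circular section at z = -1 has radius between 0 and 1.
Assembling these constraints gives the stated polynomial.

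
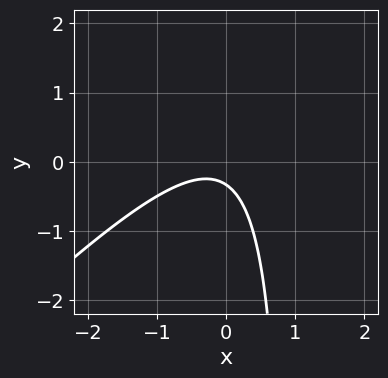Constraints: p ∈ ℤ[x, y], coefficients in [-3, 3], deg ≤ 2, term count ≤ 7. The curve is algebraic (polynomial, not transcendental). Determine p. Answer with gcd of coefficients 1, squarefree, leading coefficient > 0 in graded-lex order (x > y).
3*x^2 - 3*x*y + x + 3*y + 1

First, degree: no degree-1 curve has this shape, so deg p = 2.
Next, from the visible intercepts: it misses every integer gridline on the x-axis.
Finally, solving for integer coefficients yields p as stated.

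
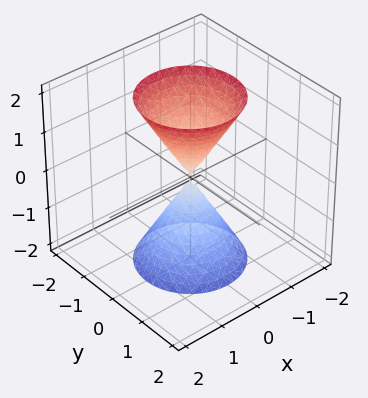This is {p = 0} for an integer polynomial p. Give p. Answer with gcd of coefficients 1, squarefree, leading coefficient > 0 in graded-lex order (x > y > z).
3*x^2 + 3*y^2 - z^2

(a) There are 2 components.
(b) deg p = 2.
(c) By symmetry, the z-axis is an axis of rotation, so x and y enter only as x² + y²; the z ↦ −z reflection is a symmetry, so z appears only in even powers.
(d) Checking where it meets the axes: it meets the y-axis at y = 0 (among the integer gridlines); a circular section at z = 2 has radius between 1 and 2; it crosses the x-axis at the gridline x = 0; one z-axis crossing is at z = 0.
(e) These observations pin down the coefficients.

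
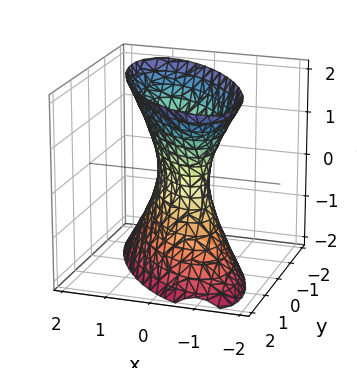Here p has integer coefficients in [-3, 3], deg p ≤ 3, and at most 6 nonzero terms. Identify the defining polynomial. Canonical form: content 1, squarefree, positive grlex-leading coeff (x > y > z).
3*x^2 + 3*x*y + 2*y^2 - z^2 - 1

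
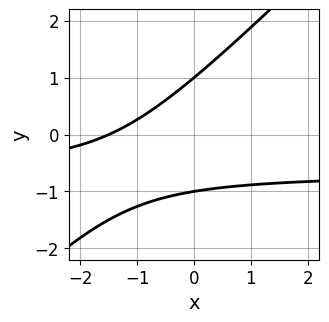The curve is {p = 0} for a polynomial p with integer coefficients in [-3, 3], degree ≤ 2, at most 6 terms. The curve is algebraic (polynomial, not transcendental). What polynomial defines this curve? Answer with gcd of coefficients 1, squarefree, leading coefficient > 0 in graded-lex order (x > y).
3*x*y - 3*y^2 + 2*x + 3

First, the degree is 2 — a generic line meets the curve in up to 2 points.
Then, from the visible intercepts: among the integer gridlines, it crosses the y-axis at y ∈ {-1, 1}.
Finally, matching integer coefficients to the picture gives p.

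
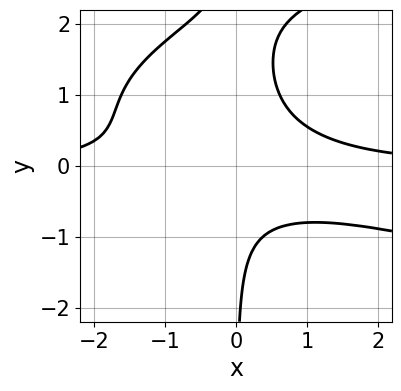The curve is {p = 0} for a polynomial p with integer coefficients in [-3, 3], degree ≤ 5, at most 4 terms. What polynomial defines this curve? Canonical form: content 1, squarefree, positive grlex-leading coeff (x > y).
x*y^3 - x^2*y - 2*x*y^2 + 1

First, degree: the shape is more complex than any degree-3 curve, so deg p = 4.
Next, reading off the gridlines: no x-intercept at any integer in the box; the curve avoids every integer y-axis point in the box.
Finally, solving for integer coefficients yields p as stated.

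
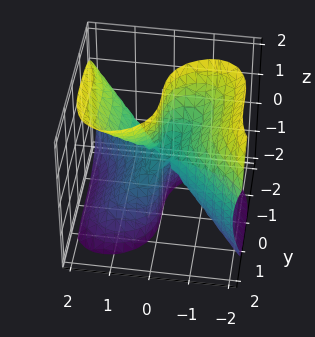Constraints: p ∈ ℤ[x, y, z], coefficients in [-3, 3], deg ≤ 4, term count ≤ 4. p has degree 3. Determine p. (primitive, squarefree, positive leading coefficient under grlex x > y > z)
x^3 - x*z^2 + y^3

1. Degree: a generic line meets the surface in up to 3 points, so deg p = 3.
2. Checking where it meets the axes: one x-axis crossing is at x = 0; the visible z-axis segment lies entirely on the surface; one y-axis crossing is at y = 0.
3. Together with the visible shape, these determine p as stated.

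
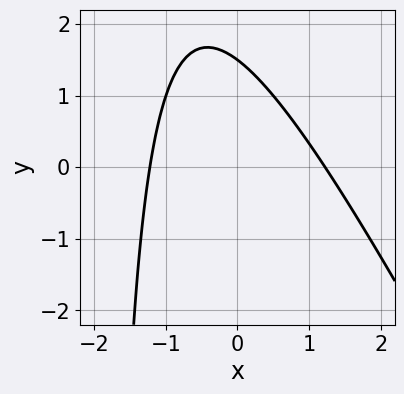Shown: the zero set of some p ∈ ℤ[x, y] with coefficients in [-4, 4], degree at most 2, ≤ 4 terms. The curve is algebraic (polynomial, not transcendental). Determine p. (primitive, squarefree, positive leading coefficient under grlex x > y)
First, the degree is 2 — no degree-1 curve has this shape.
Finally, solving for integer coefficients yields p as stated.

2*x^2 + x*y + 2*y - 3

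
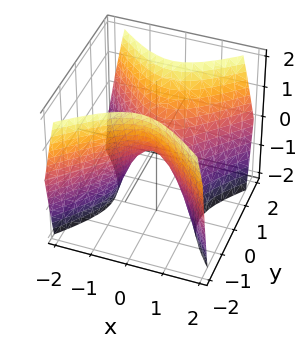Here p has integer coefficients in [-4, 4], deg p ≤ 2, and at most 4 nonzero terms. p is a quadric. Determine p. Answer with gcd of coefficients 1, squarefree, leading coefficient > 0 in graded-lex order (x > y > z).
(a) Degree: a saddle surface; a quadric, so deg p = 2.
(b) Symmetries: the y ↦ −y reflection is a symmetry, so y appears only in even powers; mirror symmetry x ↦ −x ⇒ only even powers of x.
(c) Observable constraints: it crosses the z-axis at the gridline z = 0; it meets the y-axis at y = 0 (among the integer gridlines).
(d) These observations pin down the coefficients.

3*x^2 - 3*y^2 + 2*z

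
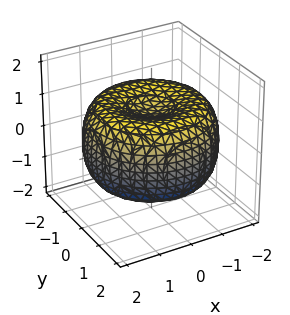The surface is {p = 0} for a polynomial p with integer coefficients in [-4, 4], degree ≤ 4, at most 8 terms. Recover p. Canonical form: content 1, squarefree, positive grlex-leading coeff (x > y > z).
x^4 + 2*x^2*y^2 + y^4 - 3*x^2 - 3*y^2 + 3*z^2 - 2

1. The degree is 4 — a generic line meets the surface in up to 4 points.
2. Symmetry: every cross-section ⟂ z is a circle, so x, y appear only via x² + y².
3. Observable constraints: a circular section at z = -1 has radius between 0 and 1.
4. Together with the visible shape, these determine p as stated.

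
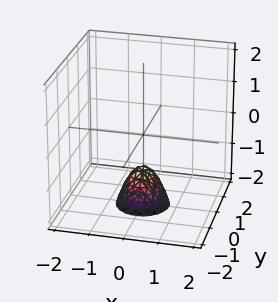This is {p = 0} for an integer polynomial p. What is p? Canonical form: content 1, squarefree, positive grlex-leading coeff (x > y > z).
1. The degree is 2 — a generic line meets the surface in up to 2 points.
2. By symmetry, the z-axis is an axis of rotation, so x and y enter only as x² + y².
3. Observable constraints: a circular section at z = -2 has radius between 0 and 1; no x-intercept at any integer in the box; it misses every integer gridline on the y-axis; it crosses the z-axis at the gridline z = -1.
4. The integer polynomial consistent with all of this is the stated p.

2*x^2 + 2*y^2 + z + 1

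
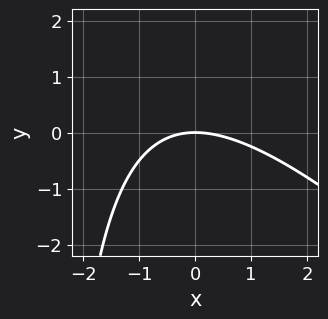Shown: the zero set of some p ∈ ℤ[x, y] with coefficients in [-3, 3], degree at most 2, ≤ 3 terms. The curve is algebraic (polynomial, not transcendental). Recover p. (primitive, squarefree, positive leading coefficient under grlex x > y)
x^2 + x*y + 3*y

1. deg p = 2. The shape is more complex than any degree-1 curve.
2. From the axis intercepts and sections: it crosses the y-axis at the gridline y = 0; it meets the x-axis at x = 0 (among the integer gridlines).
3. Solving for integer coefficients yields p as stated.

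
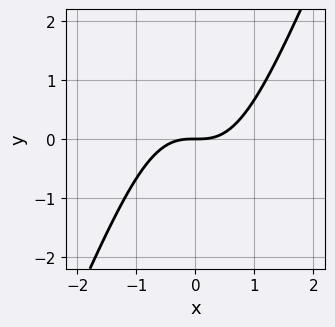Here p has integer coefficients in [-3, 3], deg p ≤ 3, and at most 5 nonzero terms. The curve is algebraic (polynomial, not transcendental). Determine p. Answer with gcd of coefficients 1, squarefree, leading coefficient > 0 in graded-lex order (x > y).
Degree: the shape is more complex than any degree-2 curve, so deg p = 3.
Checking where it meets the axes: one x-axis crossing is at x = 0; it crosses the y-axis at the gridline y = 0.
Assembling these constraints gives the stated polynomial.

2*x^3 - x^2*y - 2*y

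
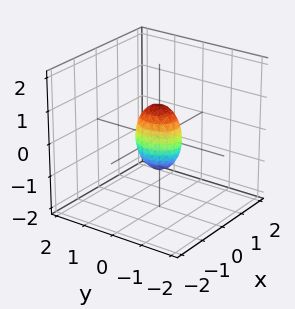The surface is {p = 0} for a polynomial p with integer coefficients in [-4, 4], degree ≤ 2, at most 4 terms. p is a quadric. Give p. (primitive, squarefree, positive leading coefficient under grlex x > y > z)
First, deg p = 2.
Then, symmetries: it's symmetric under x → −x, forcing even powers of x; the z ↦ −z reflection is a symmetry, so z appears only in even powers; the y ↦ −y reflection is a symmetry, so y appears only in even powers.
Then, against the integer gridlines: the z-axis gridline crossings are at z ∈ {-1, 1}.
Finally, together with the visible shape, these determine p as stated.

3*x^2 + 2*y^2 + z^2 - 1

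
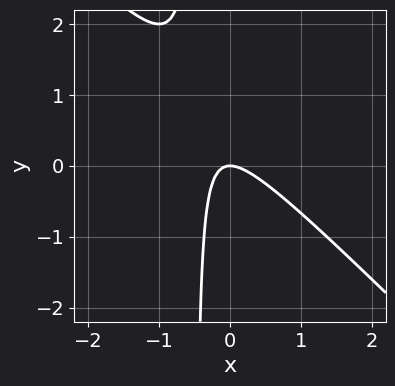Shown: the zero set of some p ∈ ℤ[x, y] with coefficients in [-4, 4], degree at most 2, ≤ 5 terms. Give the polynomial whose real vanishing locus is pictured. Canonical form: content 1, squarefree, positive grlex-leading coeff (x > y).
2*x^2 + 2*x*y + y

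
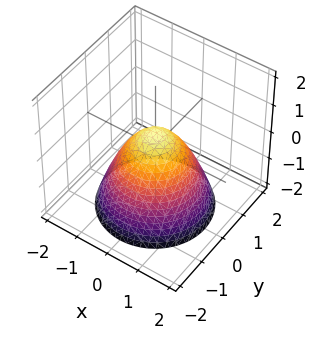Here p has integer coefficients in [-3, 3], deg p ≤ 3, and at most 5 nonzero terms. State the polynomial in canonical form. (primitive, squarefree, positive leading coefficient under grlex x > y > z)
First, deg p = 2. The shape is more complex than any degree-1 surface.
Then, symmetry: every cross-section ⟂ z is a circle, so x, y appear only via x² + y².
Next, against the integer gridlines: a circular section at z = 0 has radius between 0 and 1.
Finally, putting this together gives p.

2*x^2 + 2*y^2 + 2*z - 1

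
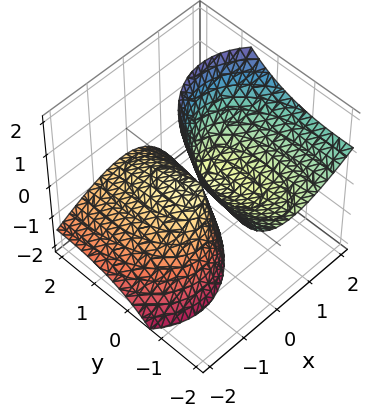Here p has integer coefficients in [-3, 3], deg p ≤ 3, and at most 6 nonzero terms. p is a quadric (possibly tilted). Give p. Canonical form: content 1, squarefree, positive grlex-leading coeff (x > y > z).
3*x^2 - 3*x*z + y^2 + 3*y*z - z^2

(a) There are 2 components. Treating them together as one polynomial.
(b) The degree is 2 — a generic line meets the surface in up to 2 points.
(c) From the visible intercepts: it meets the x-axis at x = 0 (among the integer gridlines); one y-axis crossing is at y = 0; it crosses the z-axis at the gridline z = 0.
(d) Putting this together gives p.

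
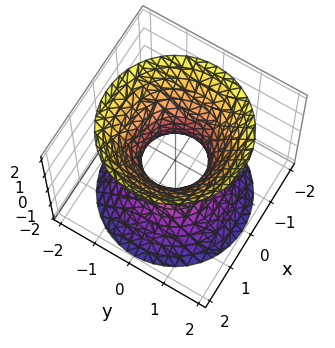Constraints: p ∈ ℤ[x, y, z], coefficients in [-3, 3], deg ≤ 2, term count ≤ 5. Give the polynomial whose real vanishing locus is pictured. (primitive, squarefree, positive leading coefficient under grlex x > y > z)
3*x^2 + 3*y^2 - 2*z^2 - 2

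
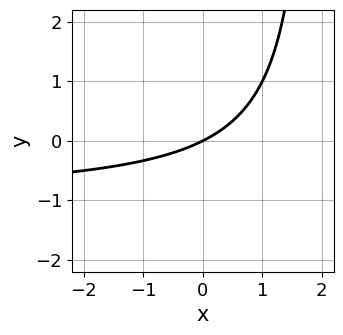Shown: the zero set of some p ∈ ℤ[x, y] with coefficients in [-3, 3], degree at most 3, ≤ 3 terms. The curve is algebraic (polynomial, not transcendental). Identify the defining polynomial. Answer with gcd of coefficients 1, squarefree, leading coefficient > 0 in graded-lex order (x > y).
x*y + x - 2*y

Degree: no degree-1 curve has this shape, so deg p = 2.
Checking where it meets the axes: it crosses the y-axis at the gridline y = 0; it crosses the x-axis at the gridline x = 0.
Fitting integer coefficients to these (and the overall shape) gives p.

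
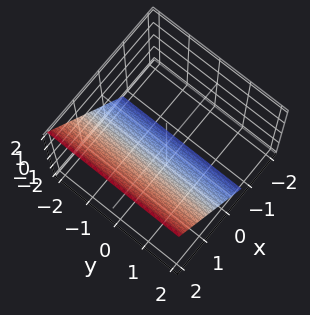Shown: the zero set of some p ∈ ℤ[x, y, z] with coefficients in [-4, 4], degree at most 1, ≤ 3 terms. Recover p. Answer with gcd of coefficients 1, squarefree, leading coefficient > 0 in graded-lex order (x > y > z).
3*x - 2*z - 2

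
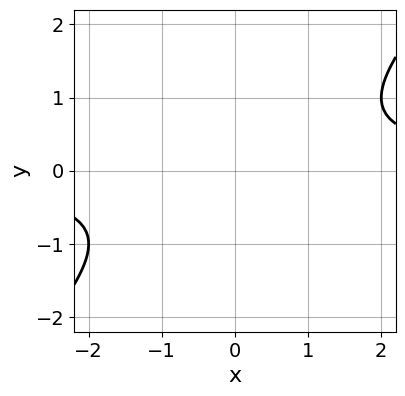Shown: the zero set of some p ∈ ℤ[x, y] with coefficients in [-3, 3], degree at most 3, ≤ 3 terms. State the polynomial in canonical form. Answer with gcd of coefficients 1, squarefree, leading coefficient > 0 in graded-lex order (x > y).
x*y - y^2 - 1

The degree is 2 — the shape is more complex than any degree-1 curve.
From the visible intercepts: no y-intercept at any integer in the box; it misses every integer gridline on the x-axis.
Fitting integer coefficients to these (and the overall shape) gives p.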